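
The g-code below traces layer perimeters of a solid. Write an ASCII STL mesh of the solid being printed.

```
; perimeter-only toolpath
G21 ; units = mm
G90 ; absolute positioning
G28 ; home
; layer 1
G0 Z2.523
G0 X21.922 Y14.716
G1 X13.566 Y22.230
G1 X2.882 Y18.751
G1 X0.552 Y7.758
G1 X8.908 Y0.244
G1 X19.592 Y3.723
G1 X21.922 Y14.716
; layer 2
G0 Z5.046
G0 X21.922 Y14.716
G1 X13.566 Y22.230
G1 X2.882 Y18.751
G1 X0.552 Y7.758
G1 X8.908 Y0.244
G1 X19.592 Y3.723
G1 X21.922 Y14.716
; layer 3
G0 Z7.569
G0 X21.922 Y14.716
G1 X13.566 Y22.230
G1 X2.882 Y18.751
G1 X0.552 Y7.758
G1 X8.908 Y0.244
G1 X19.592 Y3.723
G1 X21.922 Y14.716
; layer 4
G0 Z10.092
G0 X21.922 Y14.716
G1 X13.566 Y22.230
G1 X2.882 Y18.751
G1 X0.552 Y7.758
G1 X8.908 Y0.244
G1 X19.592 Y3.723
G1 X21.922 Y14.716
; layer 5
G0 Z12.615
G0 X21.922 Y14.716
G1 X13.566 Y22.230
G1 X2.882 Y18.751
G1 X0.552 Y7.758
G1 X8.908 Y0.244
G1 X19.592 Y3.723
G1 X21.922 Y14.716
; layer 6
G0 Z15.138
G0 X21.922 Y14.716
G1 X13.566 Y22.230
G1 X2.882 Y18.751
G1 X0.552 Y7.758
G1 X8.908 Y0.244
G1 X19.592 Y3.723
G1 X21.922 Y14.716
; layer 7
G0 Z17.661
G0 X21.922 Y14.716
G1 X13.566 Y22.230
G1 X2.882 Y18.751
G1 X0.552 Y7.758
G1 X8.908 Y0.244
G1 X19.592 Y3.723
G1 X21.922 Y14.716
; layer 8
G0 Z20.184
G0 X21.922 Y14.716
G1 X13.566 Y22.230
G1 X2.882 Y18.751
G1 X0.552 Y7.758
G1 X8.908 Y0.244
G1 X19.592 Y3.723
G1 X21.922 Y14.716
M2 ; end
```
solid part
  facet normal 0.0000 0.0000 -1.0000
    outer loop
      vertex 2.882 18.751 0.000
      vertex 13.566 22.230 0.000
      vertex 21.922 14.716 0.000
    endloop
  endfacet
  facet normal 0.0000 0.0000 -1.0000
    outer loop
      vertex 0.552 7.758 0.000
      vertex 2.882 18.751 0.000
      vertex 21.922 14.716 0.000
    endloop
  endfacet
  facet normal 0.0000 0.0000 -1.0000
    outer loop
      vertex 8.908 0.244 0.000
      vertex 0.552 7.758 0.000
      vertex 21.922 14.716 0.000
    endloop
  endfacet
  facet normal 0.0000 0.0000 -1.0000
    outer loop
      vertex 19.592 3.723 0.000
      vertex 8.908 0.244 0.000
      vertex 21.922 14.716 0.000
    endloop
  endfacet
  facet normal 0.0000 0.0000 1.0000
    outer loop
      vertex 21.922 14.716 20.184
      vertex 13.566 22.230 20.184
      vertex 2.882 18.751 20.184
    endloop
  endfacet
  facet normal 0.0000 0.0000 1.0000
    outer loop
      vertex 21.922 14.716 20.184
      vertex 2.882 18.751 20.184
      vertex 0.552 7.758 20.184
    endloop
  endfacet
  facet normal 0.0000 0.0000 1.0000
    outer loop
      vertex 21.922 14.716 20.184
      vertex 0.552 7.758 20.184
      vertex 8.908 0.244 20.184
    endloop
  endfacet
  facet normal 0.0000 0.0000 1.0000
    outer loop
      vertex 21.922 14.716 20.184
      vertex 8.908 0.244 20.184
      vertex 19.592 3.723 20.184
    endloop
  endfacet
  facet normal 0.6687 0.7436 0.0000
    outer loop
      vertex 21.922 14.716 0.000
      vertex 13.566 22.230 0.000
      vertex 13.566 22.230 20.184
    endloop
  endfacet
  facet normal 0.6687 0.7436 0.0000
    outer loop
      vertex 21.922 14.716 0.000
      vertex 13.566 22.230 20.184
      vertex 21.922 14.716 20.184
    endloop
  endfacet
  facet normal -0.3096 0.9509 0.0000
    outer loop
      vertex 13.566 22.230 0.000
      vertex 2.882 18.751 0.000
      vertex 2.882 18.751 20.184
    endloop
  endfacet
  facet normal -0.3096 0.9509 0.0000
    outer loop
      vertex 13.566 22.230 0.000
      vertex 2.882 18.751 20.184
      vertex 13.566 22.230 20.184
    endloop
  endfacet
  facet normal -0.9783 0.2073 0.0000
    outer loop
      vertex 2.882 18.751 0.000
      vertex 0.552 7.758 0.000
      vertex 0.552 7.758 20.184
    endloop
  endfacet
  facet normal -0.9783 0.2073 0.0000
    outer loop
      vertex 2.882 18.751 0.000
      vertex 0.552 7.758 20.184
      vertex 2.882 18.751 20.184
    endloop
  endfacet
  facet normal -0.6687 -0.7436 0.0000
    outer loop
      vertex 0.552 7.758 0.000
      vertex 8.908 0.244 0.000
      vertex 8.908 0.244 20.184
    endloop
  endfacet
  facet normal -0.6687 -0.7436 0.0000
    outer loop
      vertex 0.552 7.758 0.000
      vertex 8.908 0.244 20.184
      vertex 0.552 7.758 20.184
    endloop
  endfacet
  facet normal 0.3096 -0.9509 0.0000
    outer loop
      vertex 8.908 0.244 0.000
      vertex 19.592 3.723 0.000
      vertex 19.592 3.723 20.184
    endloop
  endfacet
  facet normal 0.3096 -0.9509 0.0000
    outer loop
      vertex 8.908 0.244 0.000
      vertex 19.592 3.723 20.184
      vertex 8.908 0.244 20.184
    endloop
  endfacet
  facet normal 0.9783 -0.2073 0.0000
    outer loop
      vertex 19.592 3.723 0.000
      vertex 21.922 14.716 0.000
      vertex 21.922 14.716 20.184
    endloop
  endfacet
  facet normal 0.9783 -0.2073 0.0000
    outer loop
      vertex 19.592 3.723 0.000
      vertex 21.922 14.716 20.184
      vertex 19.592 3.723 20.184
    endloop
  endfacet
endsolid part

The G0 Z moves step by Δz≈2.523 mm. Every layer's G1 loop is the same polygon, so the solid is a straight extrusion of it from z=0 to z≈20.2. Closing with flat bottom and top caps and triangulating gives 20 facets — a regular 6-sided prism (a cylinder approximated with 6 flat sides), circumscribed radius ≈ 11.2 mm, height ≈ 20.2 mm.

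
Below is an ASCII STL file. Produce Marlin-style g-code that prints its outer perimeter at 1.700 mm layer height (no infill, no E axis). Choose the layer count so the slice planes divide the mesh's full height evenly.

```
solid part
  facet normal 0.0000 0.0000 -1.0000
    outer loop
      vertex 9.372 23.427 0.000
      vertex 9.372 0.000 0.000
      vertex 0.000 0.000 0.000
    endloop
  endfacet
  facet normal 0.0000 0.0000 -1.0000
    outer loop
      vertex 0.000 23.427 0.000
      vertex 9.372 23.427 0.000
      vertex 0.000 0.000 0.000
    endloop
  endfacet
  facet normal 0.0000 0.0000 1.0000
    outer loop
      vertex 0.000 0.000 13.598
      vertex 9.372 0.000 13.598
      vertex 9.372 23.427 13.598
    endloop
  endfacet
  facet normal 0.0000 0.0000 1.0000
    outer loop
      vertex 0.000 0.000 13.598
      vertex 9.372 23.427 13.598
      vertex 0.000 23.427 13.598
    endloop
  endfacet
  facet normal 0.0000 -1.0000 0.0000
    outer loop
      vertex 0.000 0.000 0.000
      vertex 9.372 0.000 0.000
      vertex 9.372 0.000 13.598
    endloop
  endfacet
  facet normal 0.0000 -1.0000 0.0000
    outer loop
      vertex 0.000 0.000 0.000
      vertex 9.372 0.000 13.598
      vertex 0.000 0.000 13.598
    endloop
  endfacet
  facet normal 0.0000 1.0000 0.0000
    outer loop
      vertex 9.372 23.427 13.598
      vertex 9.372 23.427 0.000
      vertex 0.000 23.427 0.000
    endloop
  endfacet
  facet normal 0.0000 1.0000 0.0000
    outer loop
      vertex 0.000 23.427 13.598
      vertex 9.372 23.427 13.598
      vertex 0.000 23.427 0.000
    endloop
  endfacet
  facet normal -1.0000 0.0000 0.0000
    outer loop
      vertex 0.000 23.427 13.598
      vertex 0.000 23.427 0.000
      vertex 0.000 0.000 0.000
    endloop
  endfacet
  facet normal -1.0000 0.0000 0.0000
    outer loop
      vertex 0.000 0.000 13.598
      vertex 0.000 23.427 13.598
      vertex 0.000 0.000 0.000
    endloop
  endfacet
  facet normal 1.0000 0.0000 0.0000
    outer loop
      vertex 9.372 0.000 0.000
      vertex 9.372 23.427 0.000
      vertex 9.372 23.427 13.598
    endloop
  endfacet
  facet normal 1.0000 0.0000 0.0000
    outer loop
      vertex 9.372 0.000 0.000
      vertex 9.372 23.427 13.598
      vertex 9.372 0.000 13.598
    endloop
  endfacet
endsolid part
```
; perimeter-only toolpath
G21 ; units = mm
G90 ; absolute positioning
G28 ; home
; layer 1
G0 Z1.700
G0 X0.000 Y0.000
G1 X9.372 Y0.000
G1 X9.372 Y23.427
G1 X0.000 Y23.427
G1 X0.000 Y0.000
; layer 2
G0 Z3.400
G0 X0.000 Y0.000
G1 X9.372 Y0.000
G1 X9.372 Y23.427
G1 X0.000 Y23.427
G1 X0.000 Y0.000
; layer 3
G0 Z5.099
G0 X0.000 Y0.000
G1 X9.372 Y0.000
G1 X9.372 Y23.427
G1 X0.000 Y23.427
G1 X0.000 Y0.000
; layer 4
G0 Z6.799
G0 X0.000 Y0.000
G1 X9.372 Y0.000
G1 X9.372 Y23.427
G1 X0.000 Y23.427
G1 X0.000 Y0.000
; layer 5
G0 Z8.499
G0 X0.000 Y0.000
G1 X9.372 Y0.000
G1 X9.372 Y23.427
G1 X0.000 Y23.427
G1 X0.000 Y0.000
; layer 6
G0 Z10.199
G0 X0.000 Y0.000
G1 X9.372 Y0.000
G1 X9.372 Y23.427
G1 X0.000 Y23.427
G1 X0.000 Y0.000
; layer 7
G0 Z11.898
G0 X0.000 Y0.000
G1 X9.372 Y0.000
G1 X9.372 Y23.427
G1 X0.000 Y23.427
G1 X0.000 Y0.000
; layer 8
G0 Z13.598
G0 X0.000 Y0.000
G1 X9.372 Y0.000
G1 X9.372 Y23.427
G1 X0.000 Y23.427
G1 X0.000 Y0.000
M2 ; end

The solid is a rectangular box, roughly 9.37 × 23.4 mm footprint and 13.6 mm tall. Slicing at Δz = 1.700 mm — 8 equal slices spanning the solid's height, so layer i sits at z = i·h/8 — gives 8 non-empty perimeters. Each is a 4-segment closed polygon; G0 lifts to the layer z and rapids to the start vertex, then G1 traces the edges.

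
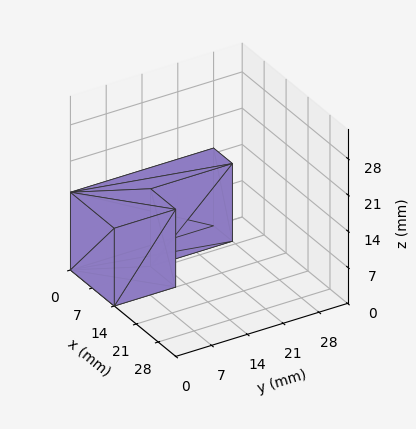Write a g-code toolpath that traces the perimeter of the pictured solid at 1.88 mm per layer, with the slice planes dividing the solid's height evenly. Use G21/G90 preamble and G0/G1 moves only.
Reading the render: the shape is an L-shaped prism: outer 14 × 28 mm, arm thicknesses ≈ 12 mm (horizontal) and 6 mm (vertical), extruded 15 mm in z (dimensions read to the nearest mm from the axis ticks). For the g-code, the solid's height is divided into equal slices at the stated Δz and each level perimeter traced with G1 moves after a G0 lift.

; perimeter-only toolpath
G21 ; units = mm
G90 ; absolute positioning
G28 ; home
; layer 1
G0 Z1.88
G0 X0.00 Y0.00
G1 X14.00 Y0.00
G1 X14.00 Y12.00
G1 X6.00 Y12.00
G1 X6.00 Y28.00
G1 X0.00 Y28.00
G1 X0.00 Y0.00
; layer 2
G0 Z3.75
G0 X0.00 Y0.00
G1 X14.00 Y0.00
G1 X14.00 Y12.00
G1 X6.00 Y12.00
G1 X6.00 Y28.00
G1 X0.00 Y28.00
G1 X0.00 Y0.00
; layer 3
G0 Z5.62
G0 X0.00 Y0.00
G1 X14.00 Y0.00
G1 X14.00 Y12.00
G1 X6.00 Y12.00
G1 X6.00 Y28.00
G1 X0.00 Y28.00
G1 X0.00 Y0.00
; layer 4
G0 Z7.50
G0 X0.00 Y0.00
G1 X14.00 Y0.00
G1 X14.00 Y12.00
G1 X6.00 Y12.00
G1 X6.00 Y28.00
G1 X0.00 Y28.00
G1 X0.00 Y0.00
; layer 5
G0 Z9.38
G0 X0.00 Y0.00
G1 X14.00 Y0.00
G1 X14.00 Y12.00
G1 X6.00 Y12.00
G1 X6.00 Y28.00
G1 X0.00 Y28.00
G1 X0.00 Y0.00
; layer 6
G0 Z11.25
G0 X0.00 Y0.00
G1 X14.00 Y0.00
G1 X14.00 Y12.00
G1 X6.00 Y12.00
G1 X6.00 Y28.00
G1 X0.00 Y28.00
G1 X0.00 Y0.00
; layer 7
G0 Z13.12
G0 X0.00 Y0.00
G1 X14.00 Y0.00
G1 X14.00 Y12.00
G1 X6.00 Y12.00
G1 X6.00 Y28.00
G1 X0.00 Y28.00
G1 X0.00 Y0.00
; layer 8
G0 Z15.00
G0 X0.00 Y0.00
G1 X14.00 Y0.00
G1 X14.00 Y12.00
G1 X6.00 Y12.00
G1 X6.00 Y28.00
G1 X0.00 Y28.00
G1 X0.00 Y0.00
M2 ; end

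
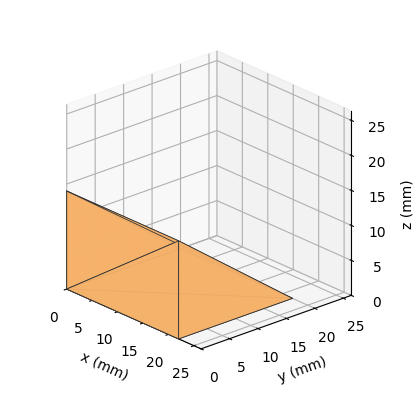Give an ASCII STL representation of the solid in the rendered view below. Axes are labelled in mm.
Reading the render: the shape is a wedge (ramp): 22 × 20 mm base, rising to 14 mm along the y=0 edge and sloping linearly to z=0 at y=20 (dimensions read to the nearest mm from the axis ticks). For the STL, each face is triangulated and given an outward normal.

solid part
  facet normal 0.0000 0.0000 -1.0000
    outer loop
      vertex 22.0 20.0 0.0
      vertex 22.0 0.0 0.0
      vertex 0.0 0.0 0.0
    endloop
  endfacet
  facet normal 0.0000 0.0000 -1.0000
    outer loop
      vertex 0.0 20.0 0.0
      vertex 22.0 20.0 0.0
      vertex 0.0 0.0 0.0
    endloop
  endfacet
  facet normal 0.0000 -1.0000 0.0000
    outer loop
      vertex 0.0 0.0 0.0
      vertex 22.0 0.0 0.0
      vertex 22.0 0.0 14.0
    endloop
  endfacet
  facet normal 0.0000 -1.0000 0.0000
    outer loop
      vertex 0.0 0.0 0.0
      vertex 22.0 0.0 14.0
      vertex 0.0 0.0 14.0
    endloop
  endfacet
  facet normal 0.0000 0.5735 0.8192
    outer loop
      vertex 0.0 0.0 14.0
      vertex 22.0 0.0 14.0
      vertex 22.0 20.0 0.0
    endloop
  endfacet
  facet normal 0.0000 0.5735 0.8192
    outer loop
      vertex 0.0 0.0 14.0
      vertex 22.0 20.0 0.0
      vertex 0.0 20.0 0.0
    endloop
  endfacet
  facet normal -1.0000 0.0000 0.0000
    outer loop
      vertex 0.0 0.0 14.0
      vertex 0.0 20.0 0.0
      vertex 0.0 0.0 0.0
    endloop
  endfacet
  facet normal 1.0000 0.0000 0.0000
    outer loop
      vertex 22.0 0.0 0.0
      vertex 22.0 20.0 0.0
      vertex 22.0 0.0 14.0
    endloop
  endfacet
endsolid part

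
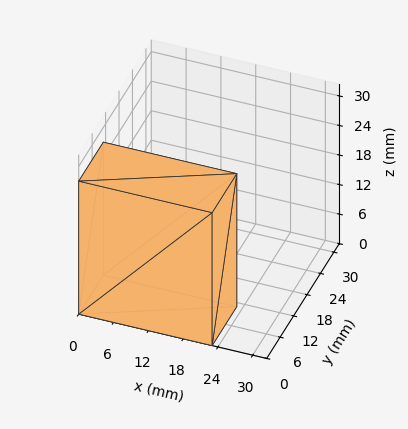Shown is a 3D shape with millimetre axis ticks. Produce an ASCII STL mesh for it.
Reading the render: the shape is a rectangular box, roughly 23 × 11 mm footprint and 27 mm tall (dimensions read to the nearest mm from the axis ticks). For the STL, each face is triangulated and given an outward normal.

solid part
  facet normal 0.0000 0.0000 -1.0000
    outer loop
      vertex 23.000 11.000 0.000
      vertex 23.000 0.000 0.000
      vertex 0.000 0.000 0.000
    endloop
  endfacet
  facet normal 0.0000 0.0000 -1.0000
    outer loop
      vertex 0.000 11.000 0.000
      vertex 23.000 11.000 0.000
      vertex 0.000 0.000 0.000
    endloop
  endfacet
  facet normal 0.0000 0.0000 1.0000
    outer loop
      vertex 0.000 0.000 27.000
      vertex 23.000 0.000 27.000
      vertex 23.000 11.000 27.000
    endloop
  endfacet
  facet normal 0.0000 0.0000 1.0000
    outer loop
      vertex 0.000 0.000 27.000
      vertex 23.000 11.000 27.000
      vertex 0.000 11.000 27.000
    endloop
  endfacet
  facet normal 0.0000 -1.0000 0.0000
    outer loop
      vertex 0.000 0.000 0.000
      vertex 23.000 0.000 0.000
      vertex 23.000 0.000 27.000
    endloop
  endfacet
  facet normal 0.0000 -1.0000 0.0000
    outer loop
      vertex 0.000 0.000 0.000
      vertex 23.000 0.000 27.000
      vertex 0.000 0.000 27.000
    endloop
  endfacet
  facet normal 0.0000 1.0000 0.0000
    outer loop
      vertex 23.000 11.000 27.000
      vertex 23.000 11.000 0.000
      vertex 0.000 11.000 0.000
    endloop
  endfacet
  facet normal 0.0000 1.0000 0.0000
    outer loop
      vertex 0.000 11.000 27.000
      vertex 23.000 11.000 27.000
      vertex 0.000 11.000 0.000
    endloop
  endfacet
  facet normal -1.0000 0.0000 0.0000
    outer loop
      vertex 0.000 11.000 27.000
      vertex 0.000 11.000 0.000
      vertex 0.000 0.000 0.000
    endloop
  endfacet
  facet normal -1.0000 0.0000 0.0000
    outer loop
      vertex 0.000 0.000 27.000
      vertex 0.000 11.000 27.000
      vertex 0.000 0.000 0.000
    endloop
  endfacet
  facet normal 1.0000 0.0000 0.0000
    outer loop
      vertex 23.000 0.000 0.000
      vertex 23.000 11.000 0.000
      vertex 23.000 11.000 27.000
    endloop
  endfacet
  facet normal 1.0000 0.0000 0.0000
    outer loop
      vertex 23.000 0.000 0.000
      vertex 23.000 11.000 27.000
      vertex 23.000 0.000 27.000
    endloop
  endfacet
endsolid part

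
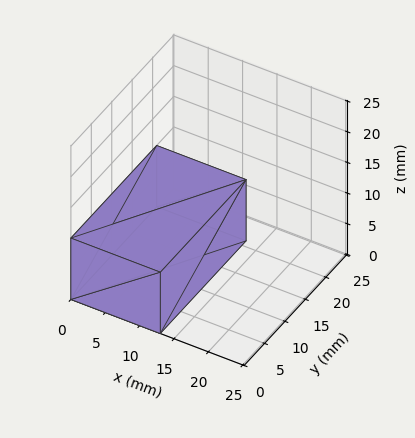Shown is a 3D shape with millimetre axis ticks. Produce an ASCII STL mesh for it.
Reading the render: the shape is a rectangular box, roughly 13 × 21 mm footprint and 10 mm tall (dimensions read to the nearest mm from the axis ticks). For the STL, each face is triangulated and given an outward normal.

solid part
  facet normal 0.0000 0.0000 -1.0000
    outer loop
      vertex 13.0 21.0 0.0
      vertex 13.0 0.0 0.0
      vertex 0.0 0.0 0.0
    endloop
  endfacet
  facet normal 0.0000 0.0000 -1.0000
    outer loop
      vertex 0.0 21.0 0.0
      vertex 13.0 21.0 0.0
      vertex 0.0 0.0 0.0
    endloop
  endfacet
  facet normal 0.0000 0.0000 1.0000
    outer loop
      vertex 0.0 0.0 10.0
      vertex 13.0 0.0 10.0
      vertex 13.0 21.0 10.0
    endloop
  endfacet
  facet normal 0.0000 0.0000 1.0000
    outer loop
      vertex 0.0 0.0 10.0
      vertex 13.0 21.0 10.0
      vertex 0.0 21.0 10.0
    endloop
  endfacet
  facet normal 0.0000 -1.0000 0.0000
    outer loop
      vertex 0.0 0.0 0.0
      vertex 13.0 0.0 0.0
      vertex 13.0 0.0 10.0
    endloop
  endfacet
  facet normal 0.0000 -1.0000 0.0000
    outer loop
      vertex 0.0 0.0 0.0
      vertex 13.0 0.0 10.0
      vertex 0.0 0.0 10.0
    endloop
  endfacet
  facet normal 0.0000 1.0000 0.0000
    outer loop
      vertex 13.0 21.0 10.0
      vertex 13.0 21.0 0.0
      vertex 0.0 21.0 0.0
    endloop
  endfacet
  facet normal 0.0000 1.0000 0.0000
    outer loop
      vertex 0.0 21.0 10.0
      vertex 13.0 21.0 10.0
      vertex 0.0 21.0 0.0
    endloop
  endfacet
  facet normal -1.0000 0.0000 0.0000
    outer loop
      vertex 0.0 21.0 10.0
      vertex 0.0 21.0 0.0
      vertex 0.0 0.0 0.0
    endloop
  endfacet
  facet normal -1.0000 0.0000 0.0000
    outer loop
      vertex 0.0 0.0 10.0
      vertex 0.0 21.0 10.0
      vertex 0.0 0.0 0.0
    endloop
  endfacet
  facet normal 1.0000 0.0000 0.0000
    outer loop
      vertex 13.0 0.0 0.0
      vertex 13.0 21.0 0.0
      vertex 13.0 21.0 10.0
    endloop
  endfacet
  facet normal 1.0000 0.0000 0.0000
    outer loop
      vertex 13.0 0.0 0.0
      vertex 13.0 21.0 10.0
      vertex 13.0 0.0 10.0
    endloop
  endfacet
endsolid part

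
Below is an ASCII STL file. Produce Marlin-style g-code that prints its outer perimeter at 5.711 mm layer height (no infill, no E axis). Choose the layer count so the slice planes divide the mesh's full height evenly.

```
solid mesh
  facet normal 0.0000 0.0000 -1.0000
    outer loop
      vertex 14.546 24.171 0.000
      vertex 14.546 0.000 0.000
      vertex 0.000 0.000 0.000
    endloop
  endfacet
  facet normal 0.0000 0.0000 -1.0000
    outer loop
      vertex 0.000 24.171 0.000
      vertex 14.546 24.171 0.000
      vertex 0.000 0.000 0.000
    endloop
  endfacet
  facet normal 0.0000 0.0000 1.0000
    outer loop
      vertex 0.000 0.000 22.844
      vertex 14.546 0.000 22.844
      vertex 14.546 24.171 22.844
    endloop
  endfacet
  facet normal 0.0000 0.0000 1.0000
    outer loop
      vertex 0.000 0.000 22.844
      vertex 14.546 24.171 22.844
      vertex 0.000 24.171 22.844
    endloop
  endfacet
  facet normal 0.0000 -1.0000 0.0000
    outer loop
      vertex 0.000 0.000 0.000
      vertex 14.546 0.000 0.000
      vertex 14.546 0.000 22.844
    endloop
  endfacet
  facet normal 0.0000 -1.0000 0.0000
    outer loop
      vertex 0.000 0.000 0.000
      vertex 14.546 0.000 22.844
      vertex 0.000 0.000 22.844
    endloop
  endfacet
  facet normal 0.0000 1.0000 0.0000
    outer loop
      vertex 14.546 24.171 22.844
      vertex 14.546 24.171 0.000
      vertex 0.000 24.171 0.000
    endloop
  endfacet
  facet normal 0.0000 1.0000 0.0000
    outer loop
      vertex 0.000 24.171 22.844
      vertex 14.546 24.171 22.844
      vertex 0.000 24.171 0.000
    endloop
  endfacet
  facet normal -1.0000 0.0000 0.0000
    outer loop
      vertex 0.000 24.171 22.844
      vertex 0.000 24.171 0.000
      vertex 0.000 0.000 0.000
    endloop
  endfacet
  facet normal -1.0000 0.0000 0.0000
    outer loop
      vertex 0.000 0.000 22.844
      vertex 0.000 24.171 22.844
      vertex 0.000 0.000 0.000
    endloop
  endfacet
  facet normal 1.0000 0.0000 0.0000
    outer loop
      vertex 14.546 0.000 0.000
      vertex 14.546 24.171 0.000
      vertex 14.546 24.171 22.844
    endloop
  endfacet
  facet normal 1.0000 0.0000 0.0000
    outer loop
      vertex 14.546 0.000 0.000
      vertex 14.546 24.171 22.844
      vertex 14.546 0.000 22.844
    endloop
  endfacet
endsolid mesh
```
; perimeter-only toolpath
G21 ; units = mm
G90 ; absolute positioning
G28 ; home
; layer 1
G0 Z5.711
G0 X0.000 Y0.000
G1 X14.546 Y0.000
G1 X14.546 Y24.171
G1 X0.000 Y24.171
G1 X0.000 Y0.000
; layer 2
G0 Z11.422
G0 X0.000 Y0.000
G1 X14.546 Y0.000
G1 X14.546 Y24.171
G1 X0.000 Y24.171
G1 X0.000 Y0.000
; layer 3
G0 Z17.133
G0 X0.000 Y0.000
G1 X14.546 Y0.000
G1 X14.546 Y24.171
G1 X0.000 Y24.171
G1 X0.000 Y0.000
; layer 4
G0 Z22.844
G0 X0.000 Y0.000
G1 X14.546 Y0.000
G1 X14.546 Y24.171
G1 X0.000 Y24.171
G1 X0.000 Y0.000
M2 ; end

The solid is a rectangular box, roughly 14.5 × 24.2 mm footprint and 22.8 mm tall. Slicing at Δz = 5.711 mm — 4 equal slices spanning the solid's height, so layer i sits at z = i·h/4 — gives 4 non-empty perimeters. Each is a 4-segment closed polygon; G0 lifts to the layer z and rapids to the start vertex, then G1 traces the edges.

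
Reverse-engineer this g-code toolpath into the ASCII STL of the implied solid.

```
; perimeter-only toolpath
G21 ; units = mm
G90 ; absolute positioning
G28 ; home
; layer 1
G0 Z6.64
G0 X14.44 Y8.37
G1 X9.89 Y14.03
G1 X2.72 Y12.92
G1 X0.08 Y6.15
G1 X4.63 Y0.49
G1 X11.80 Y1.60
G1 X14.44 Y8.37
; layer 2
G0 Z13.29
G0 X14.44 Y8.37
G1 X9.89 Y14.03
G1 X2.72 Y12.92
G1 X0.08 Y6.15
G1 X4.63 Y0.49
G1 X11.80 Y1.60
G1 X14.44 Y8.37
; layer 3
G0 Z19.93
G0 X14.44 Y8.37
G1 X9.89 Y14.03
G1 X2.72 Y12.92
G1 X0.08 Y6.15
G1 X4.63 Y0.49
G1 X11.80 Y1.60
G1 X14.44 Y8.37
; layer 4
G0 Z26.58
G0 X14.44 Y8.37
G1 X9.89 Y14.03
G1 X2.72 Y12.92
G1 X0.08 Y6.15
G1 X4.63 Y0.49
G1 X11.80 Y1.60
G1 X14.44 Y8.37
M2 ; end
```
solid part
  facet normal 0.0000 0.0000 -1.0000
    outer loop
      vertex 2.72 12.92 0.00
      vertex 9.89 14.03 0.00
      vertex 14.44 8.37 0.00
    endloop
  endfacet
  facet normal 0.0000 0.0000 -1.0000
    outer loop
      vertex 0.08 6.15 0.00
      vertex 2.72 12.92 0.00
      vertex 14.44 8.37 0.00
    endloop
  endfacet
  facet normal 0.0000 0.0000 -1.0000
    outer loop
      vertex 4.63 0.49 0.00
      vertex 0.08 6.15 0.00
      vertex 14.44 8.37 0.00
    endloop
  endfacet
  facet normal 0.0000 0.0000 -1.0000
    outer loop
      vertex 11.80 1.60 0.00
      vertex 4.63 0.49 0.00
      vertex 14.44 8.37 0.00
    endloop
  endfacet
  facet normal 0.0000 0.0000 1.0000
    outer loop
      vertex 14.44 8.37 26.58
      vertex 9.89 14.03 26.58
      vertex 2.72 12.92 26.58
    endloop
  endfacet
  facet normal 0.0000 0.0000 1.0000
    outer loop
      vertex 14.44 8.37 26.58
      vertex 2.72 12.92 26.58
      vertex 0.08 6.15 26.58
    endloop
  endfacet
  facet normal 0.0000 0.0000 1.0000
    outer loop
      vertex 14.44 8.37 26.58
      vertex 0.08 6.15 26.58
      vertex 4.63 0.49 26.58
    endloop
  endfacet
  facet normal 0.0000 0.0000 1.0000
    outer loop
      vertex 14.44 8.37 26.58
      vertex 4.63 0.49 26.58
      vertex 11.80 1.60 26.58
    endloop
  endfacet
  facet normal 0.7794 0.6265 0.0000
    outer loop
      vertex 14.44 8.37 0.00
      vertex 9.89 14.03 0.00
      vertex 9.89 14.03 26.58
    endloop
  endfacet
  facet normal 0.7794 0.6265 0.0000
    outer loop
      vertex 14.44 8.37 0.00
      vertex 9.89 14.03 26.58
      vertex 14.44 8.37 26.58
    endloop
  endfacet
  facet normal -0.1530 0.9882 0.0000
    outer loop
      vertex 9.89 14.03 0.00
      vertex 2.72 12.92 0.00
      vertex 2.72 12.92 26.58
    endloop
  endfacet
  facet normal -0.1530 0.9882 0.0000
    outer loop
      vertex 9.89 14.03 0.00
      vertex 2.72 12.92 26.58
      vertex 9.89 14.03 26.58
    endloop
  endfacet
  facet normal -0.9317 0.3633 0.0000
    outer loop
      vertex 2.72 12.92 0.00
      vertex 0.08 6.15 0.00
      vertex 0.08 6.15 26.58
    endloop
  endfacet
  facet normal -0.9317 0.3633 0.0000
    outer loop
      vertex 2.72 12.92 0.00
      vertex 0.08 6.15 26.58
      vertex 2.72 12.92 26.58
    endloop
  endfacet
  facet normal -0.7794 -0.6265 0.0000
    outer loop
      vertex 0.08 6.15 0.00
      vertex 4.63 0.49 0.00
      vertex 4.63 0.49 26.58
    endloop
  endfacet
  facet normal -0.7794 -0.6265 0.0000
    outer loop
      vertex 0.08 6.15 0.00
      vertex 4.63 0.49 26.58
      vertex 0.08 6.15 26.58
    endloop
  endfacet
  facet normal 0.1530 -0.9882 0.0000
    outer loop
      vertex 4.63 0.49 0.00
      vertex 11.80 1.60 0.00
      vertex 11.80 1.60 26.58
    endloop
  endfacet
  facet normal 0.1530 -0.9882 0.0000
    outer loop
      vertex 4.63 0.49 0.00
      vertex 11.80 1.60 26.58
      vertex 4.63 0.49 26.58
    endloop
  endfacet
  facet normal 0.9317 -0.3633 0.0000
    outer loop
      vertex 11.80 1.60 0.00
      vertex 14.44 8.37 0.00
      vertex 14.44 8.37 26.58
    endloop
  endfacet
  facet normal 0.9317 -0.3633 0.0000
    outer loop
      vertex 11.80 1.60 0.00
      vertex 14.44 8.37 26.58
      vertex 11.80 1.60 26.58
    endloop
  endfacet
endsolid part

The G0 Z moves step by Δz≈6.64 mm. Every layer's G1 loop is the same polygon, so the solid is a straight extrusion of it from z=0 to z≈26.6. Closing with flat bottom and top caps and triangulating gives 20 facets — a regular 6-sided prism (a cylinder approximated with 6 flat sides), circumscribed radius ≈ 7.26 mm, height ≈ 26.6 mm.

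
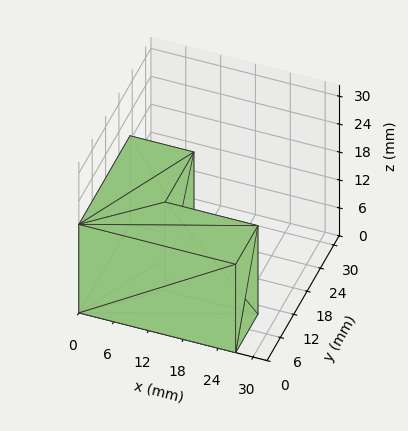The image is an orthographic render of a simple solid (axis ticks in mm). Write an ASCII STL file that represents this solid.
Reading the render: the shape is an L-shaped prism: outer 27 × 23 mm, arm thicknesses ≈ 10 mm (horizontal) and 11 mm (vertical), extruded 19 mm in z (dimensions read to the nearest mm from the axis ticks). For the STL, each face is triangulated and given an outward normal.

solid part
  facet normal 0.0000 0.0000 -1.0000
    outer loop
      vertex 27.000 10.000 0.000
      vertex 27.000 0.000 0.000
      vertex 0.000 0.000 0.000
    endloop
  endfacet
  facet normal 0.0000 0.0000 -1.0000
    outer loop
      vertex 11.000 10.000 0.000
      vertex 27.000 10.000 0.000
      vertex 0.000 0.000 0.000
    endloop
  endfacet
  facet normal 0.0000 0.0000 -1.0000
    outer loop
      vertex 11.000 23.000 0.000
      vertex 11.000 10.000 0.000
      vertex 0.000 0.000 0.000
    endloop
  endfacet
  facet normal 0.0000 0.0000 -1.0000
    outer loop
      vertex 0.000 23.000 0.000
      vertex 11.000 23.000 0.000
      vertex 0.000 0.000 0.000
    endloop
  endfacet
  facet normal 0.0000 0.0000 1.0000
    outer loop
      vertex 0.000 0.000 19.000
      vertex 27.000 0.000 19.000
      vertex 27.000 10.000 19.000
    endloop
  endfacet
  facet normal 0.0000 0.0000 1.0000
    outer loop
      vertex 0.000 0.000 19.000
      vertex 27.000 10.000 19.000
      vertex 11.000 10.000 19.000
    endloop
  endfacet
  facet normal 0.0000 0.0000 1.0000
    outer loop
      vertex 0.000 0.000 19.000
      vertex 11.000 10.000 19.000
      vertex 11.000 23.000 19.000
    endloop
  endfacet
  facet normal 0.0000 0.0000 1.0000
    outer loop
      vertex 0.000 0.000 19.000
      vertex 11.000 23.000 19.000
      vertex 0.000 23.000 19.000
    endloop
  endfacet
  facet normal 0.0000 -1.0000 0.0000
    outer loop
      vertex 0.000 0.000 0.000
      vertex 27.000 0.000 0.000
      vertex 27.000 0.000 19.000
    endloop
  endfacet
  facet normal 0.0000 -1.0000 0.0000
    outer loop
      vertex 0.000 0.000 0.000
      vertex 27.000 0.000 19.000
      vertex 0.000 0.000 19.000
    endloop
  endfacet
  facet normal 1.0000 0.0000 0.0000
    outer loop
      vertex 27.000 0.000 0.000
      vertex 27.000 10.000 0.000
      vertex 27.000 10.000 19.000
    endloop
  endfacet
  facet normal 1.0000 0.0000 0.0000
    outer loop
      vertex 27.000 0.000 0.000
      vertex 27.000 10.000 19.000
      vertex 27.000 0.000 19.000
    endloop
  endfacet
  facet normal 0.0000 1.0000 0.0000
    outer loop
      vertex 27.000 10.000 0.000
      vertex 11.000 10.000 0.000
      vertex 11.000 10.000 19.000
    endloop
  endfacet
  facet normal 0.0000 1.0000 0.0000
    outer loop
      vertex 27.000 10.000 0.000
      vertex 11.000 10.000 19.000
      vertex 27.000 10.000 19.000
    endloop
  endfacet
  facet normal 1.0000 0.0000 0.0000
    outer loop
      vertex 11.000 10.000 0.000
      vertex 11.000 23.000 0.000
      vertex 11.000 23.000 19.000
    endloop
  endfacet
  facet normal 1.0000 0.0000 0.0000
    outer loop
      vertex 11.000 10.000 0.000
      vertex 11.000 23.000 19.000
      vertex 11.000 10.000 19.000
    endloop
  endfacet
  facet normal 0.0000 1.0000 0.0000
    outer loop
      vertex 11.000 23.000 0.000
      vertex 0.000 23.000 0.000
      vertex 0.000 23.000 19.000
    endloop
  endfacet
  facet normal 0.0000 1.0000 0.0000
    outer loop
      vertex 11.000 23.000 0.000
      vertex 0.000 23.000 19.000
      vertex 11.000 23.000 19.000
    endloop
  endfacet
  facet normal -1.0000 0.0000 0.0000
    outer loop
      vertex 0.000 23.000 0.000
      vertex 0.000 0.000 0.000
      vertex 0.000 0.000 19.000
    endloop
  endfacet
  facet normal -1.0000 0.0000 0.0000
    outer loop
      vertex 0.000 23.000 0.000
      vertex 0.000 0.000 19.000
      vertex 0.000 23.000 19.000
    endloop
  endfacet
endsolid part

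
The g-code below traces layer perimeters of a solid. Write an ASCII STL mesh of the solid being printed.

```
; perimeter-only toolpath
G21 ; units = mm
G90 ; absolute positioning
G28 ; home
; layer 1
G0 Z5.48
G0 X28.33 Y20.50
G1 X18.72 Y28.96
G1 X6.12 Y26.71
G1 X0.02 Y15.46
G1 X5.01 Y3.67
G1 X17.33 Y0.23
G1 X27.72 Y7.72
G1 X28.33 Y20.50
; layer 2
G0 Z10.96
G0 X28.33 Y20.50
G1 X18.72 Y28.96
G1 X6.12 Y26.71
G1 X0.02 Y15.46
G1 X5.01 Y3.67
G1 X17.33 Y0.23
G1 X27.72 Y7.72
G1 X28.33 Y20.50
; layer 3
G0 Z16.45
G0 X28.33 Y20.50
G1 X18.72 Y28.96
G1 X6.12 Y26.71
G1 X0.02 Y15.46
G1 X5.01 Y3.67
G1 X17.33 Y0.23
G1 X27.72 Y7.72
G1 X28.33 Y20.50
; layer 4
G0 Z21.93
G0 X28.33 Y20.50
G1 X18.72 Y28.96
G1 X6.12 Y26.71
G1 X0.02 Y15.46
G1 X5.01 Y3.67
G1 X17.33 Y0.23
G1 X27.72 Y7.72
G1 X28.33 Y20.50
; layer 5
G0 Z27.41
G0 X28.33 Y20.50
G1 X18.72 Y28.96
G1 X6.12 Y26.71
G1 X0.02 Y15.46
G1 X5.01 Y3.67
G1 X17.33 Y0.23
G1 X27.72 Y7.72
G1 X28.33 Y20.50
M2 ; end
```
solid part
  facet normal 0.0000 0.0000 -1.0000
    outer loop
      vertex 6.12 26.71 0.00
      vertex 18.72 28.96 0.00
      vertex 28.33 20.50 0.00
    endloop
  endfacet
  facet normal 0.0000 0.0000 -1.0000
    outer loop
      vertex 0.02 15.46 0.00
      vertex 6.12 26.71 0.00
      vertex 28.33 20.50 0.00
    endloop
  endfacet
  facet normal 0.0000 0.0000 -1.0000
    outer loop
      vertex 5.01 3.67 0.00
      vertex 0.02 15.46 0.00
      vertex 28.33 20.50 0.00
    endloop
  endfacet
  facet normal 0.0000 0.0000 -1.0000
    outer loop
      vertex 17.33 0.23 0.00
      vertex 5.01 3.67 0.00
      vertex 28.33 20.50 0.00
    endloop
  endfacet
  facet normal 0.0000 0.0000 -1.0000
    outer loop
      vertex 27.72 7.72 0.00
      vertex 17.33 0.23 0.00
      vertex 28.33 20.50 0.00
    endloop
  endfacet
  facet normal 0.0000 0.0000 1.0000
    outer loop
      vertex 28.33 20.50 27.41
      vertex 18.72 28.96 27.41
      vertex 6.12 26.71 27.41
    endloop
  endfacet
  facet normal 0.0000 0.0000 1.0000
    outer loop
      vertex 28.33 20.50 27.41
      vertex 6.12 26.71 27.41
      vertex 0.02 15.46 27.41
    endloop
  endfacet
  facet normal 0.0000 0.0000 1.0000
    outer loop
      vertex 28.33 20.50 27.41
      vertex 0.02 15.46 27.41
      vertex 5.01 3.67 27.41
    endloop
  endfacet
  facet normal 0.0000 0.0000 1.0000
    outer loop
      vertex 28.33 20.50 27.41
      vertex 5.01 3.67 27.41
      vertex 17.33 0.23 27.41
    endloop
  endfacet
  facet normal 0.0000 0.0000 1.0000
    outer loop
      vertex 28.33 20.50 27.41
      vertex 17.33 0.23 27.41
      vertex 27.72 7.72 27.41
    endloop
  endfacet
  facet normal 0.6608 0.7506 0.0000
    outer loop
      vertex 28.33 20.50 0.00
      vertex 18.72 28.96 0.00
      vertex 18.72 28.96 27.41
    endloop
  endfacet
  facet normal 0.6608 0.7506 0.0000
    outer loop
      vertex 28.33 20.50 0.00
      vertex 18.72 28.96 27.41
      vertex 28.33 20.50 27.41
    endloop
  endfacet
  facet normal -0.1758 0.9844 0.0000
    outer loop
      vertex 18.72 28.96 0.00
      vertex 6.12 26.71 0.00
      vertex 6.12 26.71 27.41
    endloop
  endfacet
  facet normal -0.1758 0.9844 0.0000
    outer loop
      vertex 18.72 28.96 0.00
      vertex 6.12 26.71 27.41
      vertex 18.72 28.96 27.41
    endloop
  endfacet
  facet normal -0.8791 0.4767 0.0000
    outer loop
      vertex 6.12 26.71 0.00
      vertex 0.02 15.46 0.00
      vertex 0.02 15.46 27.41
    endloop
  endfacet
  facet normal -0.8791 0.4767 0.0000
    outer loop
      vertex 6.12 26.71 0.00
      vertex 0.02 15.46 27.41
      vertex 6.12 26.71 27.41
    endloop
  endfacet
  facet normal -0.9209 -0.3898 0.0000
    outer loop
      vertex 0.02 15.46 0.00
      vertex 5.01 3.67 0.00
      vertex 5.01 3.67 27.41
    endloop
  endfacet
  facet normal -0.9209 -0.3898 0.0000
    outer loop
      vertex 0.02 15.46 0.00
      vertex 5.01 3.67 27.41
      vertex 0.02 15.46 27.41
    endloop
  endfacet
  facet normal -0.2689 -0.9632 0.0000
    outer loop
      vertex 5.01 3.67 0.00
      vertex 17.33 0.23 0.00
      vertex 17.33 0.23 27.41
    endloop
  endfacet
  facet normal -0.2689 -0.9632 0.0000
    outer loop
      vertex 5.01 3.67 0.00
      vertex 17.33 0.23 27.41
      vertex 5.01 3.67 27.41
    endloop
  endfacet
  facet normal 0.5848 -0.8112 0.0000
    outer loop
      vertex 17.33 0.23 0.00
      vertex 27.72 7.72 0.00
      vertex 27.72 7.72 27.41
    endloop
  endfacet
  facet normal 0.5848 -0.8112 0.0000
    outer loop
      vertex 17.33 0.23 0.00
      vertex 27.72 7.72 27.41
      vertex 17.33 0.23 27.41
    endloop
  endfacet
  facet normal 0.9989 -0.0477 0.0000
    outer loop
      vertex 27.72 7.72 0.00
      vertex 28.33 20.50 0.00
      vertex 28.33 20.50 27.41
    endloop
  endfacet
  facet normal 0.9989 -0.0477 0.0000
    outer loop
      vertex 27.72 7.72 0.00
      vertex 28.33 20.50 27.41
      vertex 27.72 7.72 27.41
    endloop
  endfacet
endsolid part

The G0 Z moves step by Δz≈5.48 mm. Every layer's G1 loop is the same polygon, so the solid is a straight extrusion of it from z=0 to z≈27.4. Closing with flat bottom and top caps and triangulating gives 24 facets — a regular 7-sided prism (a cylinder approximated with 7 flat sides), circumscribed radius ≈ 14.8 mm, height ≈ 27.4 mm.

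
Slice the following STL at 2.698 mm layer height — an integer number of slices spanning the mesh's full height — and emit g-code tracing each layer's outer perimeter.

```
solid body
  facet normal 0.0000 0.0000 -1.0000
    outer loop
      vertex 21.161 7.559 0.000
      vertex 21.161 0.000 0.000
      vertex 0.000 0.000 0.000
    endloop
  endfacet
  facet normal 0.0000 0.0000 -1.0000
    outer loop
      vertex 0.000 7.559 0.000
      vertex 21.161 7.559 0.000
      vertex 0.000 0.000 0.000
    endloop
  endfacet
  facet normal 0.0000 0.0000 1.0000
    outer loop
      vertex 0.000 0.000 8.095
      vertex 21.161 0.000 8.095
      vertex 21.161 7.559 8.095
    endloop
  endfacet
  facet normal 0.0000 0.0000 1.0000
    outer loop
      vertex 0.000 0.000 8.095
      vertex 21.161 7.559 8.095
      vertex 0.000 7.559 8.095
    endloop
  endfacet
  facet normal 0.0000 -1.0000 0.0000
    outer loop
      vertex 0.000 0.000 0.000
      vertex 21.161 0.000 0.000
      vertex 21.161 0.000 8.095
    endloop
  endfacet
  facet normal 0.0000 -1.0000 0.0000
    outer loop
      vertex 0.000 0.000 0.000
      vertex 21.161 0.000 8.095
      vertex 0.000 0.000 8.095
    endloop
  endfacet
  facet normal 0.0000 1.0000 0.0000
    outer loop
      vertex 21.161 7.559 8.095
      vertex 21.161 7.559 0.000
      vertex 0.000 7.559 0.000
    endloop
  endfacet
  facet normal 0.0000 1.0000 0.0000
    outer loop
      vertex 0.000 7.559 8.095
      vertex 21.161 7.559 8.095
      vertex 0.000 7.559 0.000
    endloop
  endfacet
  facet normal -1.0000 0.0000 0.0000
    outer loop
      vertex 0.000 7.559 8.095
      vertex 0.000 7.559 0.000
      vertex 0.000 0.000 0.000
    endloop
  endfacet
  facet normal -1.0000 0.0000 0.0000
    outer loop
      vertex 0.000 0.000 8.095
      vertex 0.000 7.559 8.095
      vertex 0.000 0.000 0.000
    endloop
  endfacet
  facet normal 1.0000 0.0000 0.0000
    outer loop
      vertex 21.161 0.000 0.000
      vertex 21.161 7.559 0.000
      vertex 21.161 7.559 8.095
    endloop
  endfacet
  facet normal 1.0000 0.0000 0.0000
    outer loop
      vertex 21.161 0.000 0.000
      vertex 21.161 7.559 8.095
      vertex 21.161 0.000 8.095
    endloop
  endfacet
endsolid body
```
; perimeter-only toolpath
G21 ; units = mm
G90 ; absolute positioning
G28 ; home
; layer 1
G0 Z2.698
G0 X0.000 Y0.000
G1 X21.161 Y0.000
G1 X21.161 Y7.559
G1 X0.000 Y7.559
G1 X0.000 Y0.000
; layer 2
G0 Z5.397
G0 X0.000 Y0.000
G1 X21.161 Y0.000
G1 X21.161 Y7.559
G1 X0.000 Y7.559
G1 X0.000 Y0.000
; layer 3
G0 Z8.095
G0 X0.000 Y0.000
G1 X21.161 Y0.000
G1 X21.161 Y7.559
G1 X0.000 Y7.559
G1 X0.000 Y0.000
M2 ; end

The solid is a rectangular box, roughly 21.2 × 7.56 mm footprint and 8.1 mm tall. Slicing at Δz = 2.698 mm — 3 equal slices spanning the solid's height, so layer i sits at z = i·h/3 — gives 3 non-empty perimeters. Each is a 4-segment closed polygon; G0 lifts to the layer z and rapids to the start vertex, then G1 traces the edges.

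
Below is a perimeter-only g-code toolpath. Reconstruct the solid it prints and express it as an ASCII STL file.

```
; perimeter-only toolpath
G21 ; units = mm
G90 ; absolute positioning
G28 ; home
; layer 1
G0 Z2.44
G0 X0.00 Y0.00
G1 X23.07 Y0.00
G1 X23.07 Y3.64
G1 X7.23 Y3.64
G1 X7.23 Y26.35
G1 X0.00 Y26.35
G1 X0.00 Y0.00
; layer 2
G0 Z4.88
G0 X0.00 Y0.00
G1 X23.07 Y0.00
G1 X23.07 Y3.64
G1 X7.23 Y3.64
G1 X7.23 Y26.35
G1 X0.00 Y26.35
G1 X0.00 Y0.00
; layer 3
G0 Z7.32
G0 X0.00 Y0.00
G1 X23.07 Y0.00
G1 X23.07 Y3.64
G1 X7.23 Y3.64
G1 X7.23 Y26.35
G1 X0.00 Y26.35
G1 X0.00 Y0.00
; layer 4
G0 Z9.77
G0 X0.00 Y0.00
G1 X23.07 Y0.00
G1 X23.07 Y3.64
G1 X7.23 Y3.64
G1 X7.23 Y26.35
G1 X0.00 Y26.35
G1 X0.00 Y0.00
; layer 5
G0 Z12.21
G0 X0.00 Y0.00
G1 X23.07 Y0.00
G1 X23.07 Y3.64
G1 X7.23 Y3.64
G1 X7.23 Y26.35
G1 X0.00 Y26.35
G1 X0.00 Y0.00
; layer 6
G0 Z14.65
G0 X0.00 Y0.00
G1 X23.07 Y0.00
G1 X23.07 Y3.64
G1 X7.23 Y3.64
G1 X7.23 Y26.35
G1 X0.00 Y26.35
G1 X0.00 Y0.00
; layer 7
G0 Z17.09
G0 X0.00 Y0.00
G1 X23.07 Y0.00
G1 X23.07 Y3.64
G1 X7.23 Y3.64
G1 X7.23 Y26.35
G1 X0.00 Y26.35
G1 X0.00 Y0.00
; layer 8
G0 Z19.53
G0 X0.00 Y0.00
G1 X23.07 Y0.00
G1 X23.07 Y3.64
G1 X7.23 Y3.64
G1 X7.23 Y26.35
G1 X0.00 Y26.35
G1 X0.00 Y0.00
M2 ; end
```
solid part
  facet normal 0.0000 0.0000 -1.0000
    outer loop
      vertex 23.07 3.64 0.00
      vertex 23.07 0.00 0.00
      vertex 0.00 0.00 0.00
    endloop
  endfacet
  facet normal 0.0000 0.0000 -1.0000
    outer loop
      vertex 7.23 3.64 0.00
      vertex 23.07 3.64 0.00
      vertex 0.00 0.00 0.00
    endloop
  endfacet
  facet normal 0.0000 0.0000 -1.0000
    outer loop
      vertex 7.23 26.35 0.00
      vertex 7.23 3.64 0.00
      vertex 0.00 0.00 0.00
    endloop
  endfacet
  facet normal 0.0000 0.0000 -1.0000
    outer loop
      vertex 0.00 26.35 0.00
      vertex 7.23 26.35 0.00
      vertex 0.00 0.00 0.00
    endloop
  endfacet
  facet normal 0.0000 0.0000 1.0000
    outer loop
      vertex 0.00 0.00 19.53
      vertex 23.07 0.00 19.53
      vertex 23.07 3.64 19.53
    endloop
  endfacet
  facet normal 0.0000 0.0000 1.0000
    outer loop
      vertex 0.00 0.00 19.53
      vertex 23.07 3.64 19.53
      vertex 7.23 3.64 19.53
    endloop
  endfacet
  facet normal 0.0000 0.0000 1.0000
    outer loop
      vertex 0.00 0.00 19.53
      vertex 7.23 3.64 19.53
      vertex 7.23 26.35 19.53
    endloop
  endfacet
  facet normal 0.0000 0.0000 1.0000
    outer loop
      vertex 0.00 0.00 19.53
      vertex 7.23 26.35 19.53
      vertex 0.00 26.35 19.53
    endloop
  endfacet
  facet normal 0.0000 -1.0000 0.0000
    outer loop
      vertex 0.00 0.00 0.00
      vertex 23.07 0.00 0.00
      vertex 23.07 0.00 19.53
    endloop
  endfacet
  facet normal 0.0000 -1.0000 0.0000
    outer loop
      vertex 0.00 0.00 0.00
      vertex 23.07 0.00 19.53
      vertex 0.00 0.00 19.53
    endloop
  endfacet
  facet normal 1.0000 0.0000 0.0000
    outer loop
      vertex 23.07 0.00 0.00
      vertex 23.07 3.64 0.00
      vertex 23.07 3.64 19.53
    endloop
  endfacet
  facet normal 1.0000 0.0000 0.0000
    outer loop
      vertex 23.07 0.00 0.00
      vertex 23.07 3.64 19.53
      vertex 23.07 0.00 19.53
    endloop
  endfacet
  facet normal 0.0000 1.0000 0.0000
    outer loop
      vertex 23.07 3.64 0.00
      vertex 7.23 3.64 0.00
      vertex 7.23 3.64 19.53
    endloop
  endfacet
  facet normal 0.0000 1.0000 0.0000
    outer loop
      vertex 23.07 3.64 0.00
      vertex 7.23 3.64 19.53
      vertex 23.07 3.64 19.53
    endloop
  endfacet
  facet normal 1.0000 0.0000 0.0000
    outer loop
      vertex 7.23 3.64 0.00
      vertex 7.23 26.35 0.00
      vertex 7.23 26.35 19.53
    endloop
  endfacet
  facet normal 1.0000 0.0000 0.0000
    outer loop
      vertex 7.23 3.64 0.00
      vertex 7.23 26.35 19.53
      vertex 7.23 3.64 19.53
    endloop
  endfacet
  facet normal 0.0000 1.0000 0.0000
    outer loop
      vertex 7.23 26.35 0.00
      vertex 0.00 26.35 0.00
      vertex 0.00 26.35 19.53
    endloop
  endfacet
  facet normal 0.0000 1.0000 0.0000
    outer loop
      vertex 7.23 26.35 0.00
      vertex 0.00 26.35 19.53
      vertex 7.23 26.35 19.53
    endloop
  endfacet
  facet normal -1.0000 0.0000 0.0000
    outer loop
      vertex 0.00 26.35 0.00
      vertex 0.00 0.00 0.00
      vertex 0.00 0.00 19.53
    endloop
  endfacet
  facet normal -1.0000 0.0000 0.0000
    outer loop
      vertex 0.00 26.35 0.00
      vertex 0.00 0.00 19.53
      vertex 0.00 26.35 19.53
    endloop
  endfacet
endsolid part

The G0 Z moves step by Δz≈2.44 mm. Every layer's G1 loop is the same polygon, so the solid is a straight extrusion of it from z=0 to z≈19.5. Closing with flat bottom and top caps and triangulating gives 20 facets — an L-shaped prism: outer 23.1 × 26.4 mm, arm thicknesses ≈ 3.64 mm (horizontal) and 7.23 mm (vertical), extruded 19.5 mm in z.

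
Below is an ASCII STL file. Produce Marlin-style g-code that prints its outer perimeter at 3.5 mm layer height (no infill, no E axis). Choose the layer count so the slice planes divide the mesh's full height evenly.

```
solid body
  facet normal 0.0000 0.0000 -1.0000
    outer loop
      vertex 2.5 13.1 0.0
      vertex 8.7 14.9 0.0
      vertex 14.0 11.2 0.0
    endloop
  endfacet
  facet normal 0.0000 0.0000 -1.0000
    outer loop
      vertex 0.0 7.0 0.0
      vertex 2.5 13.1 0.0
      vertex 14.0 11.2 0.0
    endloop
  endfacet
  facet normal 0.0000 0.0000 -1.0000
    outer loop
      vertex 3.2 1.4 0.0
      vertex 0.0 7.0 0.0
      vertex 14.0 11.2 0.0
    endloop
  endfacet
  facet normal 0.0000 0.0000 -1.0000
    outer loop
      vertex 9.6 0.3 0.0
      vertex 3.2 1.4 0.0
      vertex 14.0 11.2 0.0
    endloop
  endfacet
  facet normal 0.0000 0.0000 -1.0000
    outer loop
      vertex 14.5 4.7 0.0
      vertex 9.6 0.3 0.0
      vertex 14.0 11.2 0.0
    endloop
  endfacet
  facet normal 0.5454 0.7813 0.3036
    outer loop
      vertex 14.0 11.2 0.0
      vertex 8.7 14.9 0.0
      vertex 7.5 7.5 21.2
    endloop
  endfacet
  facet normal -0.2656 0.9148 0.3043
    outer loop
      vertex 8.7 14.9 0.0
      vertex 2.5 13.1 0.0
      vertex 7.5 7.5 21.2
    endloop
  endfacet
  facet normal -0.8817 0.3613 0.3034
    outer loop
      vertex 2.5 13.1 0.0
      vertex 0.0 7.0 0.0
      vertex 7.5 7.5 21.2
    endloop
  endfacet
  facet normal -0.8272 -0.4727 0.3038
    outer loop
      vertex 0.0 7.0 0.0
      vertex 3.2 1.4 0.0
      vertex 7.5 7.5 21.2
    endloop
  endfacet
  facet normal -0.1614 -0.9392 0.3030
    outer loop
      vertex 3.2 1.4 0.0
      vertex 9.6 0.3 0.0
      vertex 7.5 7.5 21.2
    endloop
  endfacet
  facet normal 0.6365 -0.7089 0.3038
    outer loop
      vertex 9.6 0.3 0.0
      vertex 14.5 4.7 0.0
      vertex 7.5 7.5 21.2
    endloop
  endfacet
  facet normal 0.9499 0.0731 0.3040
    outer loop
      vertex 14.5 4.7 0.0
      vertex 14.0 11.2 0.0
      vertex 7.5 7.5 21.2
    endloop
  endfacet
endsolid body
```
; perimeter-only toolpath
G21 ; units = mm
G90 ; absolute positioning
G28 ; home
; layer 1
G0 Z3.5
G0 X12.9 Y10.6
G1 X8.5 Y13.7
G1 X3.3 Y12.2
G1 X1.2 Y7.1
G1 X3.9 Y2.4
G1 X9.2 Y1.5
G1 X13.3 Y5.2
G1 X12.9 Y10.6
; layer 2
G0 Z7.1
G0 X11.8 Y10.0
G1 X8.3 Y12.4
G1 X4.2 Y11.2
G1 X2.5 Y7.2
G1 X4.6 Y3.4
G1 X8.9 Y2.7
G1 X12.2 Y5.6
G1 X11.8 Y10.0
; layer 3
G0 Z10.6
G0 X10.8 Y9.3
G1 X8.1 Y11.2
G1 X5.0 Y10.3
G1 X3.8 Y7.2
G1 X5.3 Y4.5
G1 X8.6 Y3.9
G1 X11.0 Y6.1
G1 X10.8 Y9.3
; layer 4
G0 Z14.1
G0 X9.7 Y8.7
G1 X7.9 Y10.0
G1 X5.8 Y9.4
G1 X5.0 Y7.3
G1 X6.1 Y5.5
G1 X8.2 Y5.1
G1 X9.8 Y6.6
G1 X9.7 Y8.7
; layer 5
G0 Z17.7
G0 X8.6 Y8.1
G1 X7.7 Y8.7
G1 X6.7 Y8.4
G1 X6.2 Y7.4
G1 X6.8 Y6.5
G1 X7.8 Y6.3
G1 X8.7 Y7.0
G1 X8.6 Y8.1
M2 ; end

The solid is a regular 7-sided pyramid, base circumscribed radius ≈ 7.5 mm, apex at z ≈ 21.2 mm. Slicing at Δz = 3.5 mm — 6 equal slices spanning the solid's height, so layer i sits at z = i·h/6 — gives 5 non-empty perimeters. Each is a 7-segment closed polygon; G0 lifts to the layer z and rapids to the start vertex, then G1 traces the edges. The cross-section shrinks linearly with z (the slice at the apex is degenerate and omitted).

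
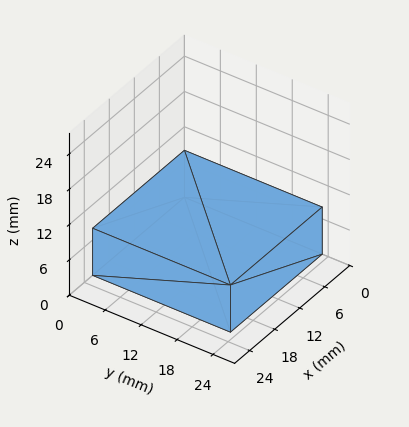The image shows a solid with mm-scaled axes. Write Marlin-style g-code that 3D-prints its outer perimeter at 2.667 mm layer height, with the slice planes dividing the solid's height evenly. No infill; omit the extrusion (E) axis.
Reading the render: the shape is a rectangular box, roughly 22 × 23 mm footprint and 8 mm tall (dimensions read to the nearest mm from the axis ticks). For the g-code, the solid's height is divided into equal slices at the stated Δz and each level perimeter traced with G1 moves after a G0 lift.

; perimeter-only toolpath
G21 ; units = mm
G90 ; absolute positioning
G28 ; home
; layer 1
G0 Z2.667
G0 X0.000 Y0.000
G1 X22.000 Y0.000
G1 X22.000 Y23.000
G1 X0.000 Y23.000
G1 X0.000 Y0.000
; layer 2
G0 Z5.333
G0 X0.000 Y0.000
G1 X22.000 Y0.000
G1 X22.000 Y23.000
G1 X0.000 Y23.000
G1 X0.000 Y0.000
; layer 3
G0 Z8.000
G0 X0.000 Y0.000
G1 X22.000 Y0.000
G1 X22.000 Y23.000
G1 X0.000 Y23.000
G1 X0.000 Y0.000
M2 ; end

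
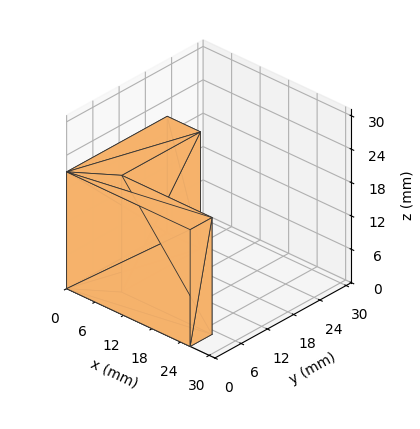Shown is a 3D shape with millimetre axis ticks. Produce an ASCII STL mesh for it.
Reading the render: the shape is an L-shaped prism: outer 26 × 23 mm, arm thicknesses ≈ 5 mm (horizontal) and 7 mm (vertical), extruded 21 mm in z (dimensions read to the nearest mm from the axis ticks). For the STL, each face is triangulated and given an outward normal.

solid part
  facet normal 0.0000 0.0000 -1.0000
    outer loop
      vertex 26.000 5.000 0.000
      vertex 26.000 0.000 0.000
      vertex 0.000 0.000 0.000
    endloop
  endfacet
  facet normal 0.0000 0.0000 -1.0000
    outer loop
      vertex 7.000 5.000 0.000
      vertex 26.000 5.000 0.000
      vertex 0.000 0.000 0.000
    endloop
  endfacet
  facet normal 0.0000 0.0000 -1.0000
    outer loop
      vertex 7.000 23.000 0.000
      vertex 7.000 5.000 0.000
      vertex 0.000 0.000 0.000
    endloop
  endfacet
  facet normal 0.0000 0.0000 -1.0000
    outer loop
      vertex 0.000 23.000 0.000
      vertex 7.000 23.000 0.000
      vertex 0.000 0.000 0.000
    endloop
  endfacet
  facet normal 0.0000 0.0000 1.0000
    outer loop
      vertex 0.000 0.000 21.000
      vertex 26.000 0.000 21.000
      vertex 26.000 5.000 21.000
    endloop
  endfacet
  facet normal 0.0000 0.0000 1.0000
    outer loop
      vertex 0.000 0.000 21.000
      vertex 26.000 5.000 21.000
      vertex 7.000 5.000 21.000
    endloop
  endfacet
  facet normal 0.0000 0.0000 1.0000
    outer loop
      vertex 0.000 0.000 21.000
      vertex 7.000 5.000 21.000
      vertex 7.000 23.000 21.000
    endloop
  endfacet
  facet normal 0.0000 0.0000 1.0000
    outer loop
      vertex 0.000 0.000 21.000
      vertex 7.000 23.000 21.000
      vertex 0.000 23.000 21.000
    endloop
  endfacet
  facet normal 0.0000 -1.0000 0.0000
    outer loop
      vertex 0.000 0.000 0.000
      vertex 26.000 0.000 0.000
      vertex 26.000 0.000 21.000
    endloop
  endfacet
  facet normal 0.0000 -1.0000 0.0000
    outer loop
      vertex 0.000 0.000 0.000
      vertex 26.000 0.000 21.000
      vertex 0.000 0.000 21.000
    endloop
  endfacet
  facet normal 1.0000 0.0000 0.0000
    outer loop
      vertex 26.000 0.000 0.000
      vertex 26.000 5.000 0.000
      vertex 26.000 5.000 21.000
    endloop
  endfacet
  facet normal 1.0000 0.0000 0.0000
    outer loop
      vertex 26.000 0.000 0.000
      vertex 26.000 5.000 21.000
      vertex 26.000 0.000 21.000
    endloop
  endfacet
  facet normal 0.0000 1.0000 0.0000
    outer loop
      vertex 26.000 5.000 0.000
      vertex 7.000 5.000 0.000
      vertex 7.000 5.000 21.000
    endloop
  endfacet
  facet normal 0.0000 1.0000 0.0000
    outer loop
      vertex 26.000 5.000 0.000
      vertex 7.000 5.000 21.000
      vertex 26.000 5.000 21.000
    endloop
  endfacet
  facet normal 1.0000 0.0000 0.0000
    outer loop
      vertex 7.000 5.000 0.000
      vertex 7.000 23.000 0.000
      vertex 7.000 23.000 21.000
    endloop
  endfacet
  facet normal 1.0000 0.0000 0.0000
    outer loop
      vertex 7.000 5.000 0.000
      vertex 7.000 23.000 21.000
      vertex 7.000 5.000 21.000
    endloop
  endfacet
  facet normal 0.0000 1.0000 0.0000
    outer loop
      vertex 7.000 23.000 0.000
      vertex 0.000 23.000 0.000
      vertex 0.000 23.000 21.000
    endloop
  endfacet
  facet normal 0.0000 1.0000 0.0000
    outer loop
      vertex 7.000 23.000 0.000
      vertex 0.000 23.000 21.000
      vertex 7.000 23.000 21.000
    endloop
  endfacet
  facet normal -1.0000 0.0000 0.0000
    outer loop
      vertex 0.000 23.000 0.000
      vertex 0.000 0.000 0.000
      vertex 0.000 0.000 21.000
    endloop
  endfacet
  facet normal -1.0000 0.0000 0.0000
    outer loop
      vertex 0.000 23.000 0.000
      vertex 0.000 0.000 21.000
      vertex 0.000 23.000 21.000
    endloop
  endfacet
endsolid part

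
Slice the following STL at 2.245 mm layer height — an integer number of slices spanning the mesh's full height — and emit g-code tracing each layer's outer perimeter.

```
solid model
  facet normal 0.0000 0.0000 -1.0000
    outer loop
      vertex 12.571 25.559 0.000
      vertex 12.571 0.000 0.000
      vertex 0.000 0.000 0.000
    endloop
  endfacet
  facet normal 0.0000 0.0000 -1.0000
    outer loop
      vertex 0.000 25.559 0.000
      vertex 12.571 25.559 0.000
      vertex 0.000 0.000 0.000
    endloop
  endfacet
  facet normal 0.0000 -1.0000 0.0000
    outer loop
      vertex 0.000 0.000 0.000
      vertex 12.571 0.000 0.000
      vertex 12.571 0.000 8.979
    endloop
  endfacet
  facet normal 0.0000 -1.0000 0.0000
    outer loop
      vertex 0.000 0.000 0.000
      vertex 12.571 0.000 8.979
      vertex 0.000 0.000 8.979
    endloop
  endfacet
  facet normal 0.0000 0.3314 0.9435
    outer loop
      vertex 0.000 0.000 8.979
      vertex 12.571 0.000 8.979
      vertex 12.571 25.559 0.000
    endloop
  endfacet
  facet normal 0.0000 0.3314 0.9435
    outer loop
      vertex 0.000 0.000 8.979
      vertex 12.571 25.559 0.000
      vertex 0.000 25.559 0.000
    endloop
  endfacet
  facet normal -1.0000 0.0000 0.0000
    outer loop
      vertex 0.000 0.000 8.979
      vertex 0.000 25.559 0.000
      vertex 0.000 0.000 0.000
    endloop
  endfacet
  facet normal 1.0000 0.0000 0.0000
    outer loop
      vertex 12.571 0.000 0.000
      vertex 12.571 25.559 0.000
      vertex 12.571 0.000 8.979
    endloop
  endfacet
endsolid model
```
; perimeter-only toolpath
G21 ; units = mm
G90 ; absolute positioning
G28 ; home
; layer 1
G0 Z2.245
G0 X0.000 Y0.000
G1 X12.571 Y0.000
G1 X12.571 Y19.169
G1 X0.000 Y19.169
G1 X0.000 Y0.000
; layer 2
G0 Z4.489
G0 X0.000 Y0.000
G1 X12.571 Y0.000
G1 X12.571 Y12.780
G1 X0.000 Y12.780
G1 X0.000 Y0.000
; layer 3
G0 Z6.734
G0 X0.000 Y0.000
G1 X12.571 Y0.000
G1 X12.571 Y6.390
G1 X0.000 Y6.390
G1 X0.000 Y0.000
M2 ; end

The solid is a wedge (ramp): 12.6 × 25.6 mm base, rising to 8.98 mm along the y=0 edge and sloping linearly to z=0 at y=25.6. Slicing at Δz = 2.245 mm — 4 equal slices spanning the solid's height, so layer i sits at z = i·h/4 — gives 3 non-empty perimeters. Each is a 4-segment closed polygon; G0 lifts to the layer z and rapids to the start vertex, then G1 traces the edges. The cross-section shrinks linearly with z (the slice at the apex is degenerate and omitted).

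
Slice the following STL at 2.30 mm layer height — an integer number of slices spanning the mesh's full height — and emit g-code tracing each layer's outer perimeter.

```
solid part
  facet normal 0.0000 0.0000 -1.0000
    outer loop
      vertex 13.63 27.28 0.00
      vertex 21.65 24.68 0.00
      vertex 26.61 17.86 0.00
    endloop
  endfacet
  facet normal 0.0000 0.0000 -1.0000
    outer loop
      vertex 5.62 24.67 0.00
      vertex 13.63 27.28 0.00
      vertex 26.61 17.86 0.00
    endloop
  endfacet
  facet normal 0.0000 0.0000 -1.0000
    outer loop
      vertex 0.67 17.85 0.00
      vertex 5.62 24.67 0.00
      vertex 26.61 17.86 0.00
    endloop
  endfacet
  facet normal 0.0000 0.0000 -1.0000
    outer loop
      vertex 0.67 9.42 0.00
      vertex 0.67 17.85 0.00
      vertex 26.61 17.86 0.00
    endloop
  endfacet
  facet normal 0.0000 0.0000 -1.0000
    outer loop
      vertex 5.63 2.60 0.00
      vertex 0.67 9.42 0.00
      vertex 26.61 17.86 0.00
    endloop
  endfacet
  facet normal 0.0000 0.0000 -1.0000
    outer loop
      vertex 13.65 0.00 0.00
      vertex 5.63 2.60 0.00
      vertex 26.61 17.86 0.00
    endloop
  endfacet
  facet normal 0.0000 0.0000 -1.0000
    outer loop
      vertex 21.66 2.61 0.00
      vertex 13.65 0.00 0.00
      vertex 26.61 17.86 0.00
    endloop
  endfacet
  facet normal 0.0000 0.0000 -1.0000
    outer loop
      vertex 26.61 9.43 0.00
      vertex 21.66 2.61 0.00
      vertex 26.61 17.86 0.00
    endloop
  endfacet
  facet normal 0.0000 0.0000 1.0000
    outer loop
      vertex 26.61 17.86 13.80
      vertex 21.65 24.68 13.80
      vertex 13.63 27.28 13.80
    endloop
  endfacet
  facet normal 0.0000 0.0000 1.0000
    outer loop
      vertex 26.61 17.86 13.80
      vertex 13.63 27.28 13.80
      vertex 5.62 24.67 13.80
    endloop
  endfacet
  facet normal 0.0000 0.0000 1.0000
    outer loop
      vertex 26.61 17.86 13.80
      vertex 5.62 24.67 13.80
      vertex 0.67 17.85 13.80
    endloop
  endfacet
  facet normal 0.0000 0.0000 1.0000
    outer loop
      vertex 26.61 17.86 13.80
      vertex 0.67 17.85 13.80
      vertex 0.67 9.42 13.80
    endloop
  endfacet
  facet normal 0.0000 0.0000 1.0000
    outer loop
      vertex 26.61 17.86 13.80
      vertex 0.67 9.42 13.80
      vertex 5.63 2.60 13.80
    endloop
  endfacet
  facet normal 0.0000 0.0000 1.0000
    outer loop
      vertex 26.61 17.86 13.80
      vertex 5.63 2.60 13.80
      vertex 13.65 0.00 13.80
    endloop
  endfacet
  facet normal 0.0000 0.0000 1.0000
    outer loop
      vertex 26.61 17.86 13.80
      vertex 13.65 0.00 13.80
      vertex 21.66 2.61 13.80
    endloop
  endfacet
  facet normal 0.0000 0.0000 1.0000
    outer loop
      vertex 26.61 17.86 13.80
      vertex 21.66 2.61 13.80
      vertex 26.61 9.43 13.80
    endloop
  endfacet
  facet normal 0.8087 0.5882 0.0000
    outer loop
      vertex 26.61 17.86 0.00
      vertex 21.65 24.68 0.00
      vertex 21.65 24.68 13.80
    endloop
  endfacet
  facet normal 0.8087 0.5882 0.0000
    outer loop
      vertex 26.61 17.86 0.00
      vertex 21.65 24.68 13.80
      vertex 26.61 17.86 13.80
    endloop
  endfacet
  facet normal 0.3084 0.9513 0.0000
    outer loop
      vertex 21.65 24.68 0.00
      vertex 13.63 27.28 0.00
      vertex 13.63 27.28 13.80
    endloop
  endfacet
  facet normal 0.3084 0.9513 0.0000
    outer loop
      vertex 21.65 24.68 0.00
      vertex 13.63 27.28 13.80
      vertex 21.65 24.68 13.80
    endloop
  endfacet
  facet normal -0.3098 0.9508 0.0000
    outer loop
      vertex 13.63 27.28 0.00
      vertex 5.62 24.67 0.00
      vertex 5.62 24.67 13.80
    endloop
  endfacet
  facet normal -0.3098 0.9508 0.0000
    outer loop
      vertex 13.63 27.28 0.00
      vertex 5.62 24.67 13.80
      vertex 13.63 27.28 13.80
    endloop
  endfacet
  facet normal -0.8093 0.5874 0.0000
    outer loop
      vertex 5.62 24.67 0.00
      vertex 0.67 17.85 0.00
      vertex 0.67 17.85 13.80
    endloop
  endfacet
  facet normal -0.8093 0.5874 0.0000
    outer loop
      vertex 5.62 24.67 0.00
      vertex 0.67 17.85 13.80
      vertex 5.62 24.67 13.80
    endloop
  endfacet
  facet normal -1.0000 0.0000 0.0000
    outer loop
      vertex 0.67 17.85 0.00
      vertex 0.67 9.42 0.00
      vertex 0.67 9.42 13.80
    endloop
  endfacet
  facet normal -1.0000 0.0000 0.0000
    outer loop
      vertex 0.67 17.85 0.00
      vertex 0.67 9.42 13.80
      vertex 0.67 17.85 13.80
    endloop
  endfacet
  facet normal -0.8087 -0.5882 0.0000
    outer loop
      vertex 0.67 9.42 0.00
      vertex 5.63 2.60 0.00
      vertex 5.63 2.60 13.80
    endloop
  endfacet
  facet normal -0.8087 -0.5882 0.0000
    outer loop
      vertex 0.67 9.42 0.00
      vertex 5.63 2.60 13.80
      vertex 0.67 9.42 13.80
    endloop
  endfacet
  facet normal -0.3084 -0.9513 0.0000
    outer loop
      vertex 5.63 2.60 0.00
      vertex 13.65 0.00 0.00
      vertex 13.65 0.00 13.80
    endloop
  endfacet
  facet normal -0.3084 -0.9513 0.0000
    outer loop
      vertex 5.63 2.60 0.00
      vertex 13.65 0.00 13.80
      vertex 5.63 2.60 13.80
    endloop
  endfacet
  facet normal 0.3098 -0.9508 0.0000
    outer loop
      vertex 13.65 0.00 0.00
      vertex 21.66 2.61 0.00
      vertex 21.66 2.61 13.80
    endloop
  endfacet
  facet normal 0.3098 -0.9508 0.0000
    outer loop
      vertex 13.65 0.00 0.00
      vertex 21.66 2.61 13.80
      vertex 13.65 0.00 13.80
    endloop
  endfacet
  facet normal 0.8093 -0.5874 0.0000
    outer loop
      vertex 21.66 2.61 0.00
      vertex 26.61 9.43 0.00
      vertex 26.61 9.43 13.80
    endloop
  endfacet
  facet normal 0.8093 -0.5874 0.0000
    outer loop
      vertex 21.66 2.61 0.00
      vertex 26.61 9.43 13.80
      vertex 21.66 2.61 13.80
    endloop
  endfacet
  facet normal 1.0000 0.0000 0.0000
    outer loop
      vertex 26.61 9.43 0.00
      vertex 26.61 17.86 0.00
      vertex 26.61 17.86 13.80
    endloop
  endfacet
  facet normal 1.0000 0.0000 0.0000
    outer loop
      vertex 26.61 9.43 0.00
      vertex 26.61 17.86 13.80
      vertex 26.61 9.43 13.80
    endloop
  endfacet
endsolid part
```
; perimeter-only toolpath
G21 ; units = mm
G90 ; absolute positioning
G28 ; home
; layer 1
G0 Z2.30
G0 X26.61 Y17.86
G1 X21.65 Y24.68
G1 X13.63 Y27.28
G1 X5.62 Y24.67
G1 X0.67 Y17.85
G1 X0.67 Y9.42
G1 X5.63 Y2.60
G1 X13.65 Y0.00
G1 X21.66 Y2.61
G1 X26.61 Y9.43
G1 X26.61 Y17.86
; layer 2
G0 Z4.60
G0 X26.61 Y17.86
G1 X21.65 Y24.68
G1 X13.63 Y27.28
G1 X5.62 Y24.67
G1 X0.67 Y17.85
G1 X0.67 Y9.42
G1 X5.63 Y2.60
G1 X13.65 Y0.00
G1 X21.66 Y2.61
G1 X26.61 Y9.43
G1 X26.61 Y17.86
; layer 3
G0 Z6.90
G0 X26.61 Y17.86
G1 X21.65 Y24.68
G1 X13.63 Y27.28
G1 X5.62 Y24.67
G1 X0.67 Y17.85
G1 X0.67 Y9.42
G1 X5.63 Y2.60
G1 X13.65 Y0.00
G1 X21.66 Y2.61
G1 X26.61 Y9.43
G1 X26.61 Y17.86
; layer 4
G0 Z9.20
G0 X26.61 Y17.86
G1 X21.65 Y24.68
G1 X13.63 Y27.28
G1 X5.62 Y24.67
G1 X0.67 Y17.85
G1 X0.67 Y9.42
G1 X5.63 Y2.60
G1 X13.65 Y0.00
G1 X21.66 Y2.61
G1 X26.61 Y9.43
G1 X26.61 Y17.86
; layer 5
G0 Z11.50
G0 X26.61 Y17.86
G1 X21.65 Y24.68
G1 X13.63 Y27.28
G1 X5.62 Y24.67
G1 X0.67 Y17.85
G1 X0.67 Y9.42
G1 X5.63 Y2.60
G1 X13.65 Y0.00
G1 X21.66 Y2.61
G1 X26.61 Y9.43
G1 X26.61 Y17.86
; layer 6
G0 Z13.80
G0 X26.61 Y17.86
G1 X21.65 Y24.68
G1 X13.63 Y27.28
G1 X5.62 Y24.67
G1 X0.67 Y17.85
G1 X0.67 Y9.42
G1 X5.63 Y2.60
G1 X13.65 Y0.00
G1 X21.66 Y2.61
G1 X26.61 Y9.43
G1 X26.61 Y17.86
M2 ; end

The solid is a regular 10-sided prism (a cylinder approximated with 10 flat sides), circumscribed radius ≈ 13.6 mm, height ≈ 13.8 mm. Slicing at Δz = 2.30 mm — 6 equal slices spanning the solid's height, so layer i sits at z = i·h/6 — gives 6 non-empty perimeters. Each is a 10-segment closed polygon; G0 lifts to the layer z and rapids to the start vertex, then G1 traces the edges.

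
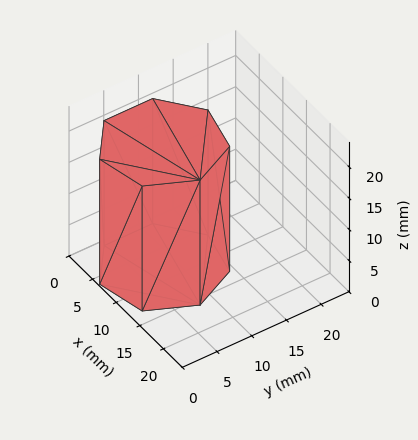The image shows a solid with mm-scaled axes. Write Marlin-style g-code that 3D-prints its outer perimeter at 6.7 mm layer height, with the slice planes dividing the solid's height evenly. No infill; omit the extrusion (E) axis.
Reading the render: the shape is a regular 7-sided prism (a cylinder approximated with 7 flat sides), circumscribed radius ≈ 8 mm, height ≈ 20 mm (dimensions read to the nearest mm from the axis ticks). For the g-code, the solid's height is divided into equal slices at the stated Δz and each level perimeter traced with G1 moves after a G0 lift.

; perimeter-only toolpath
G21 ; units = mm
G90 ; absolute positioning
G28 ; home
; layer 1
G0 Z6.7
G0 X16.0 Y8.0
G1 X13.0 Y14.3
G1 X6.2 Y15.8
G1 X0.8 Y11.5
G1 X0.8 Y4.5
G1 X6.2 Y0.2
G1 X13.0 Y1.7
G1 X16.0 Y8.0
; layer 2
G0 Z13.3
G0 X16.0 Y8.0
G1 X13.0 Y14.3
G1 X6.2 Y15.8
G1 X0.8 Y11.5
G1 X0.8 Y4.5
G1 X6.2 Y0.2
G1 X13.0 Y1.7
G1 X16.0 Y8.0
; layer 3
G0 Z20.0
G0 X16.0 Y8.0
G1 X13.0 Y14.3
G1 X6.2 Y15.8
G1 X0.8 Y11.5
G1 X0.8 Y4.5
G1 X6.2 Y0.2
G1 X13.0 Y1.7
G1 X16.0 Y8.0
M2 ; end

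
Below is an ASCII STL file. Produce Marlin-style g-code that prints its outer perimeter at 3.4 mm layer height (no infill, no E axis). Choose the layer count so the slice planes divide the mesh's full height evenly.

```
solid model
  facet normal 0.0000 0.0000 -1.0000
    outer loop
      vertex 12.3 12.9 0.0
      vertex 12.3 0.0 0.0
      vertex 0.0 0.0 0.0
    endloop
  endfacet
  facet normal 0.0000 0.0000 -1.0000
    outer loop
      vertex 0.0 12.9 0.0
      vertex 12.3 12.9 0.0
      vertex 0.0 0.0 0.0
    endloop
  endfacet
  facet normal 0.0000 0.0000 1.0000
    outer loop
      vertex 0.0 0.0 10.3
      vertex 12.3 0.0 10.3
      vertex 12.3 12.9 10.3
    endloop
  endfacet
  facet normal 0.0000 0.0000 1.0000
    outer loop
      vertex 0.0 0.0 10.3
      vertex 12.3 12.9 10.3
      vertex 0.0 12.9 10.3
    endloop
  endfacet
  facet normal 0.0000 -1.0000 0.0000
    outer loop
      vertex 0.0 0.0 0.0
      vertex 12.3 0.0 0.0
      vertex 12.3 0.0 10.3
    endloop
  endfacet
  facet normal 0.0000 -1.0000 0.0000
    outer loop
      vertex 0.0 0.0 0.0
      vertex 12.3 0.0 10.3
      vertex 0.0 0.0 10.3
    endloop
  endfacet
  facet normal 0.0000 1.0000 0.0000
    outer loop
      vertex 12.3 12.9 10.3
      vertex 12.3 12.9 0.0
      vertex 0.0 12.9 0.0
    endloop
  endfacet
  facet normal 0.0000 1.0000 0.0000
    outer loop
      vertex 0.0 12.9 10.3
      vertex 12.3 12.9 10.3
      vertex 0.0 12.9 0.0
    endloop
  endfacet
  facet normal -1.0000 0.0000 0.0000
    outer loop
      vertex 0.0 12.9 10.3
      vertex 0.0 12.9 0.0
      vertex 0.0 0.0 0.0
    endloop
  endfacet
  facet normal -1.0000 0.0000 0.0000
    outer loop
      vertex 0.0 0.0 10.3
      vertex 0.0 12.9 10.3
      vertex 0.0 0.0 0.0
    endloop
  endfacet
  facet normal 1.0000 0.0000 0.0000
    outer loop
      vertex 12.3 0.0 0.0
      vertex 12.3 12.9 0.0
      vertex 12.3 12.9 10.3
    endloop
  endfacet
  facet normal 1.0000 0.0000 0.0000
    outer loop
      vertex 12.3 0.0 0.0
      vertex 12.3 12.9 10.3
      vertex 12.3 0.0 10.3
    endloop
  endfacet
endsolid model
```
; perimeter-only toolpath
G21 ; units = mm
G90 ; absolute positioning
G28 ; home
; layer 1
G0 Z3.4
G0 X0.0 Y0.0
G1 X12.3 Y0.0
G1 X12.3 Y12.9
G1 X0.0 Y12.9
G1 X0.0 Y0.0
; layer 2
G0 Z6.9
G0 X0.0 Y0.0
G1 X12.3 Y0.0
G1 X12.3 Y12.9
G1 X0.0 Y12.9
G1 X0.0 Y0.0
; layer 3
G0 Z10.3
G0 X0.0 Y0.0
G1 X12.3 Y0.0
G1 X12.3 Y12.9
G1 X0.0 Y12.9
G1 X0.0 Y0.0
M2 ; end

The solid is a rectangular box, roughly 12.3 × 12.9 mm footprint and 10.3 mm tall. Slicing at Δz = 3.4 mm — 3 equal slices spanning the solid's height, so layer i sits at z = i·h/3 — gives 3 non-empty perimeters. Each is a 4-segment closed polygon; G0 lifts to the layer z and rapids to the start vertex, then G1 traces the edges.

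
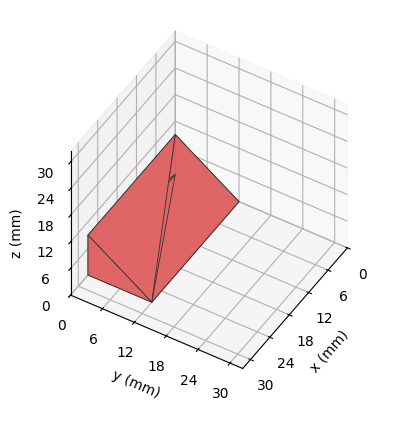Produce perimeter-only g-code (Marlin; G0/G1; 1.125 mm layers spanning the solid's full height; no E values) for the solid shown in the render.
Reading the render: the shape is a wedge (ramp): 27 × 12 mm base, rising to 9 mm along the y=0 edge and sloping linearly to z=0 at y=12 (dimensions read to the nearest mm from the axis ticks). For the g-code, the solid's height is divided into equal slices at the stated Δz and each level perimeter traced with G1 moves after a G0 lift.

; perimeter-only toolpath
G21 ; units = mm
G90 ; absolute positioning
G28 ; home
; layer 1
G0 Z1.125
G0 X0.000 Y0.000
G1 X27.000 Y0.000
G1 X27.000 Y10.500
G1 X0.000 Y10.500
G1 X0.000 Y0.000
; layer 2
G0 Z2.250
G0 X0.000 Y0.000
G1 X27.000 Y0.000
G1 X27.000 Y9.000
G1 X0.000 Y9.000
G1 X0.000 Y0.000
; layer 3
G0 Z3.375
G0 X0.000 Y0.000
G1 X27.000 Y0.000
G1 X27.000 Y7.500
G1 X0.000 Y7.500
G1 X0.000 Y0.000
; layer 4
G0 Z4.500
G0 X0.000 Y0.000
G1 X27.000 Y0.000
G1 X27.000 Y6.000
G1 X0.000 Y6.000
G1 X0.000 Y0.000
; layer 5
G0 Z5.625
G0 X0.000 Y0.000
G1 X27.000 Y0.000
G1 X27.000 Y4.500
G1 X0.000 Y4.500
G1 X0.000 Y0.000
; layer 6
G0 Z6.750
G0 X0.000 Y0.000
G1 X27.000 Y0.000
G1 X27.000 Y3.000
G1 X0.000 Y3.000
G1 X0.000 Y0.000
; layer 7
G0 Z7.875
G0 X0.000 Y0.000
G1 X27.000 Y0.000
G1 X27.000 Y1.500
G1 X0.000 Y1.500
G1 X0.000 Y0.000
M2 ; end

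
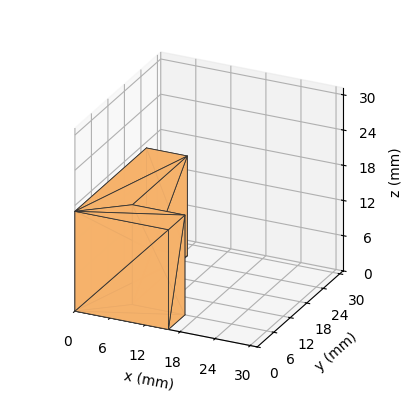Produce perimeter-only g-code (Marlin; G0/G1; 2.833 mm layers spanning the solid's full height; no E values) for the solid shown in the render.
Reading the render: the shape is an L-shaped prism: outer 16 × 26 mm, arm thicknesses ≈ 6 mm (horizontal) and 7 mm (vertical), extruded 17 mm in z (dimensions read to the nearest mm from the axis ticks). For the g-code, the solid's height is divided into equal slices at the stated Δz and each level perimeter traced with G1 moves after a G0 lift.

; perimeter-only toolpath
G21 ; units = mm
G90 ; absolute positioning
G28 ; home
; layer 1
G0 Z2.833
G0 X0.000 Y0.000
G1 X16.000 Y0.000
G1 X16.000 Y6.000
G1 X7.000 Y6.000
G1 X7.000 Y26.000
G1 X0.000 Y26.000
G1 X0.000 Y0.000
; layer 2
G0 Z5.667
G0 X0.000 Y0.000
G1 X16.000 Y0.000
G1 X16.000 Y6.000
G1 X7.000 Y6.000
G1 X7.000 Y26.000
G1 X0.000 Y26.000
G1 X0.000 Y0.000
; layer 3
G0 Z8.500
G0 X0.000 Y0.000
G1 X16.000 Y0.000
G1 X16.000 Y6.000
G1 X7.000 Y6.000
G1 X7.000 Y26.000
G1 X0.000 Y26.000
G1 X0.000 Y0.000
; layer 4
G0 Z11.333
G0 X0.000 Y0.000
G1 X16.000 Y0.000
G1 X16.000 Y6.000
G1 X7.000 Y6.000
G1 X7.000 Y26.000
G1 X0.000 Y26.000
G1 X0.000 Y0.000
; layer 5
G0 Z14.167
G0 X0.000 Y0.000
G1 X16.000 Y0.000
G1 X16.000 Y6.000
G1 X7.000 Y6.000
G1 X7.000 Y26.000
G1 X0.000 Y26.000
G1 X0.000 Y0.000
; layer 6
G0 Z17.000
G0 X0.000 Y0.000
G1 X16.000 Y0.000
G1 X16.000 Y6.000
G1 X7.000 Y6.000
G1 X7.000 Y26.000
G1 X0.000 Y26.000
G1 X0.000 Y0.000
M2 ; end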